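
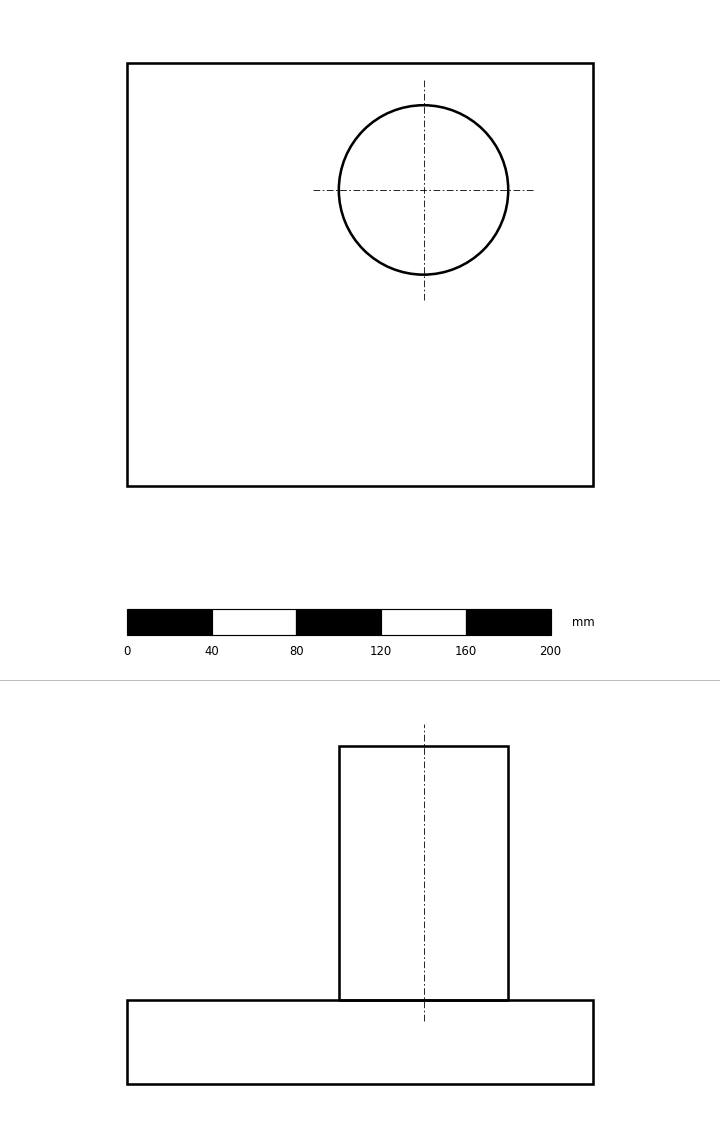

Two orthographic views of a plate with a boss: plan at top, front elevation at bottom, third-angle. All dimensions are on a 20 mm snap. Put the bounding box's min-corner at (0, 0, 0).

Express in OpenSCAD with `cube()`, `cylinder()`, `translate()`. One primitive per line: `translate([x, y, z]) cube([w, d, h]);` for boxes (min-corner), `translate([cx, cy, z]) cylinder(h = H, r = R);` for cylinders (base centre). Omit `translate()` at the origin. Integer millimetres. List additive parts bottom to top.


cube([220, 200, 40]);
translate([140, 140, 40]) cylinder(h = 120, r = 40);


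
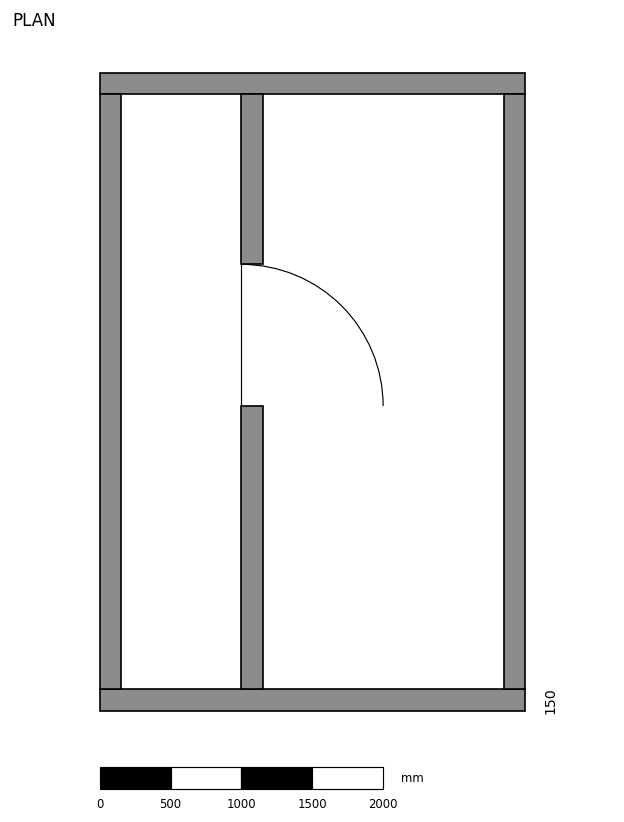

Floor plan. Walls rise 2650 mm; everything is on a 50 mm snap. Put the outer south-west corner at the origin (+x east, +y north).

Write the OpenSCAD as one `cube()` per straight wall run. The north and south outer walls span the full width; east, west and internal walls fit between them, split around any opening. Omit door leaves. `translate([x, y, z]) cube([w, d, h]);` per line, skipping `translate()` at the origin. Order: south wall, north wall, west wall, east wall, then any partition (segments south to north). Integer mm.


cube([3000, 150, 2650]);
translate([0, 4350, 0]) cube([3000, 150, 2650]);
translate([0, 150, 0]) cube([150, 4200, 2650]);
translate([2850, 150, 0]) cube([150, 4200, 2650]);
translate([1000, 150, 0]) cube([150, 2000, 2650]);
translate([1000, 3150, 0]) cube([150, 1200, 2650]);


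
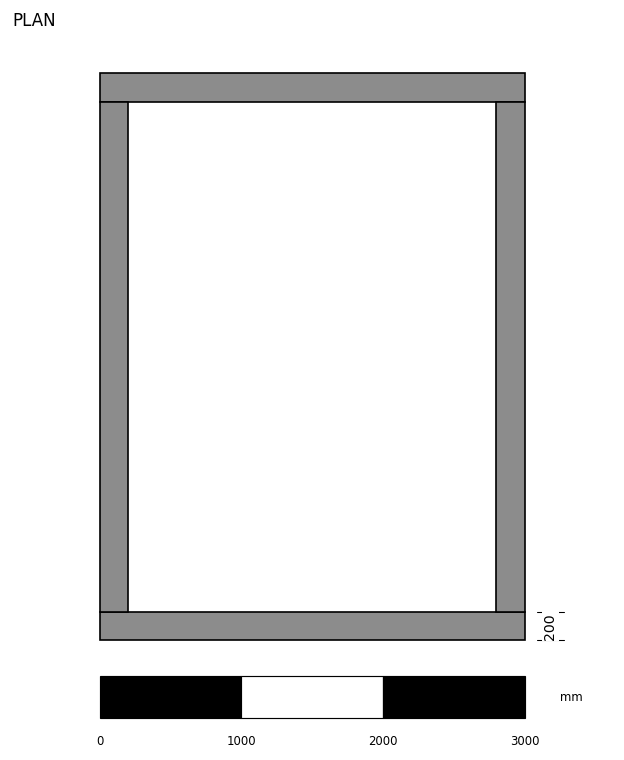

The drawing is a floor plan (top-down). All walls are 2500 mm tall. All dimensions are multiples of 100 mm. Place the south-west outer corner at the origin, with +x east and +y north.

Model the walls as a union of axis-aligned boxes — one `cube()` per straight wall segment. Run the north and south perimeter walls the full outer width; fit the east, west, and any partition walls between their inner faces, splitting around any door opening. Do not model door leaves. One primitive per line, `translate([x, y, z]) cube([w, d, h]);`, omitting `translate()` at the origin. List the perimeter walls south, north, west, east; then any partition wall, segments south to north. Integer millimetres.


cube([3000, 200, 2500]);
translate([0, 3800, 0]) cube([3000, 200, 2500]);
translate([0, 200, 0]) cube([200, 3600, 2500]);
translate([2800, 200, 0]) cube([200, 3600, 2500]);


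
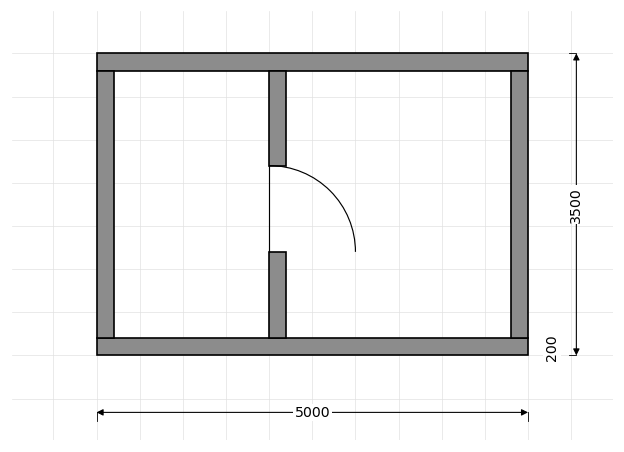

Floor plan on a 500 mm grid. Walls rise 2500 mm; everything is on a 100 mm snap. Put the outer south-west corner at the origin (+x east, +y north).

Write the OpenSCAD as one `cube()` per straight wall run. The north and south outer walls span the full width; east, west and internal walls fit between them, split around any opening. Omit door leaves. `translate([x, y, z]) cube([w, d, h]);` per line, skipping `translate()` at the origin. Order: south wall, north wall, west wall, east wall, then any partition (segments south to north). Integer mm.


cube([5000, 200, 2500]);
translate([0, 3300, 0]) cube([5000, 200, 2500]);
translate([0, 200, 0]) cube([200, 3100, 2500]);
translate([4800, 200, 0]) cube([200, 3100, 2500]);
translate([2000, 200, 0]) cube([200, 1000, 2500]);
translate([2000, 2200, 0]) cube([200, 1100, 2500]);


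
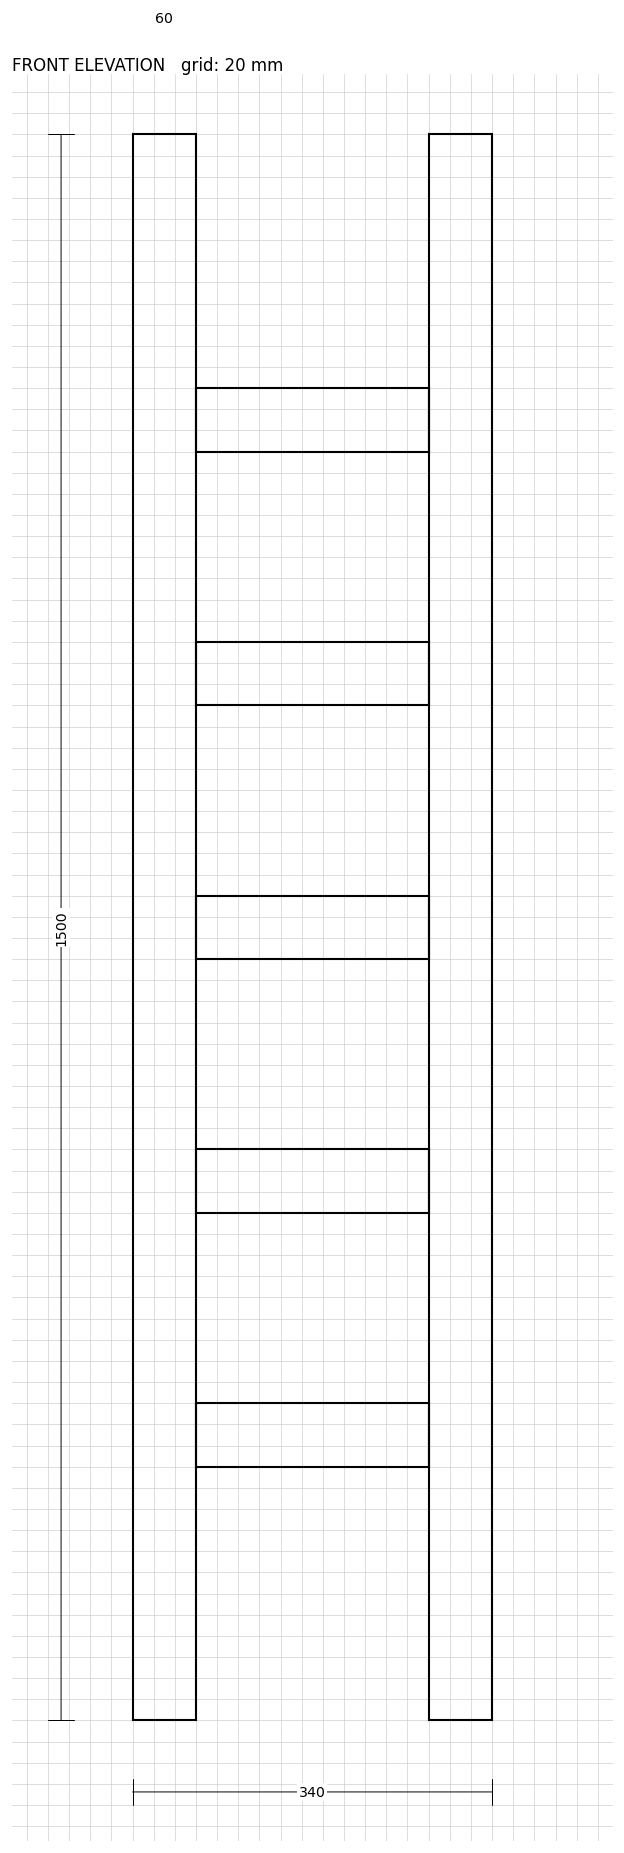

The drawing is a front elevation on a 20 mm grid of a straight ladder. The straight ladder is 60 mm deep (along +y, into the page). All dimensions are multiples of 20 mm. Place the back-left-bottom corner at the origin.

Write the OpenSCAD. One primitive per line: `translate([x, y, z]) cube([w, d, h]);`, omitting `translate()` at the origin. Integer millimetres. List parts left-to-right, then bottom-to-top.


cube([60, 60, 1500]);
translate([60, 0, 240]) cube([220, 60, 60]);
translate([60, 0, 480]) cube([220, 60, 60]);
translate([60, 0, 720]) cube([220, 60, 60]);
translate([60, 0, 960]) cube([220, 60, 60]);
translate([60, 0, 1200]) cube([220, 60, 60]);
translate([280, 0, 0]) cube([60, 60, 1500]);


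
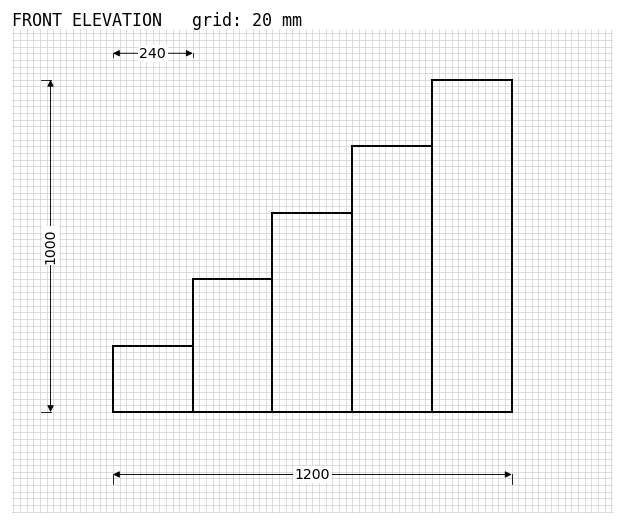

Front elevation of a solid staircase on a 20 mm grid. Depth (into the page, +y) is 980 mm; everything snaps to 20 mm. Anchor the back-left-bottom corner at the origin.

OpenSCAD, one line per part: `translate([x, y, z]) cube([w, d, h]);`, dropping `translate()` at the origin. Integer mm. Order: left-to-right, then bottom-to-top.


cube([240, 980, 200]);
translate([240, 0, 0]) cube([240, 980, 400]);
translate([480, 0, 0]) cube([240, 980, 600]);
translate([720, 0, 0]) cube([240, 980, 800]);
translate([960, 0, 0]) cube([240, 980, 1000]);


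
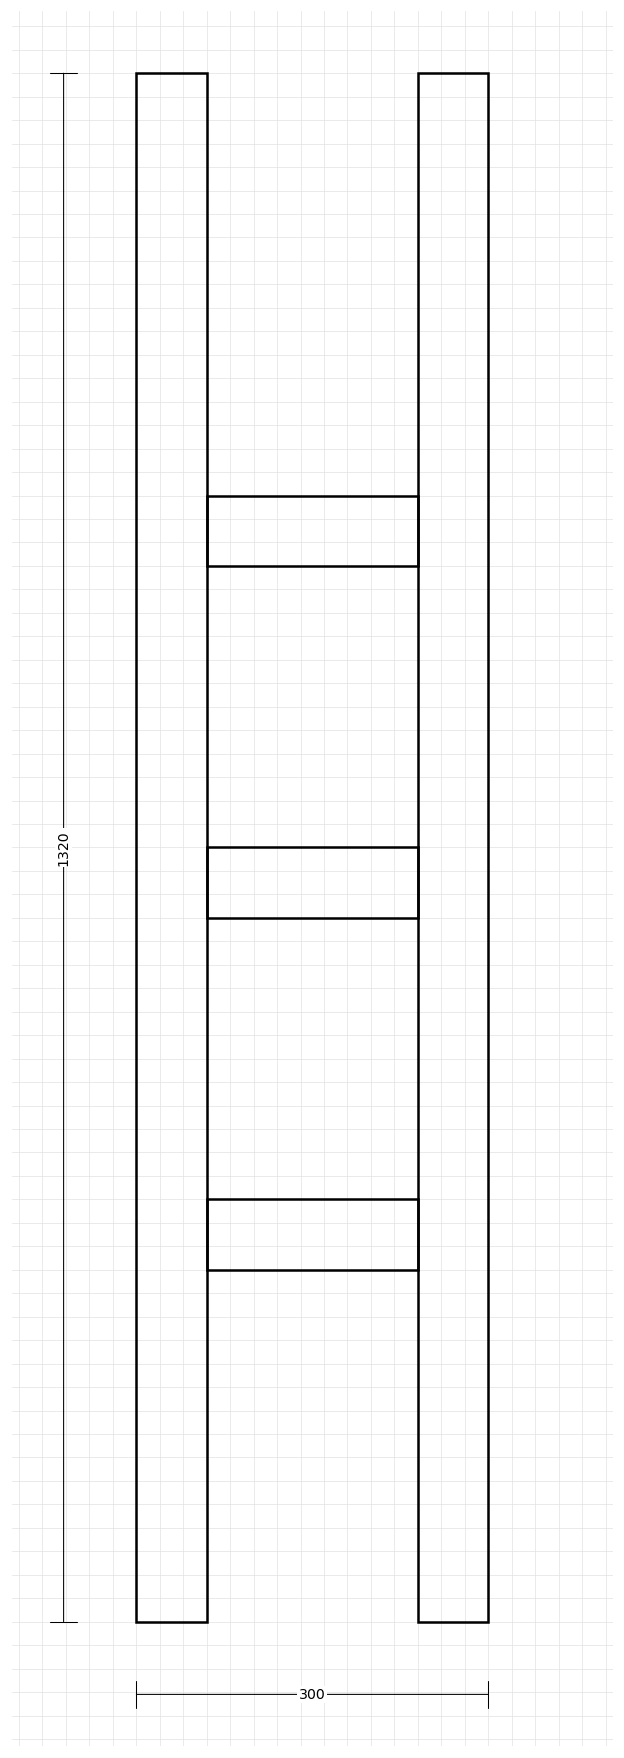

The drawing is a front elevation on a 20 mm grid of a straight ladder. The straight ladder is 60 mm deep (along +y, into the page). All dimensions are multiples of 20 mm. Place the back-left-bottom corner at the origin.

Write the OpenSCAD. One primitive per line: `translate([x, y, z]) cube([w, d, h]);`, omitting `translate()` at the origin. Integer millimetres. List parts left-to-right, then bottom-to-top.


cube([60, 60, 1320]);
translate([60, 0, 300]) cube([180, 60, 60]);
translate([60, 0, 600]) cube([180, 60, 60]);
translate([60, 0, 900]) cube([180, 60, 60]);
translate([240, 0, 0]) cube([60, 60, 1320]);


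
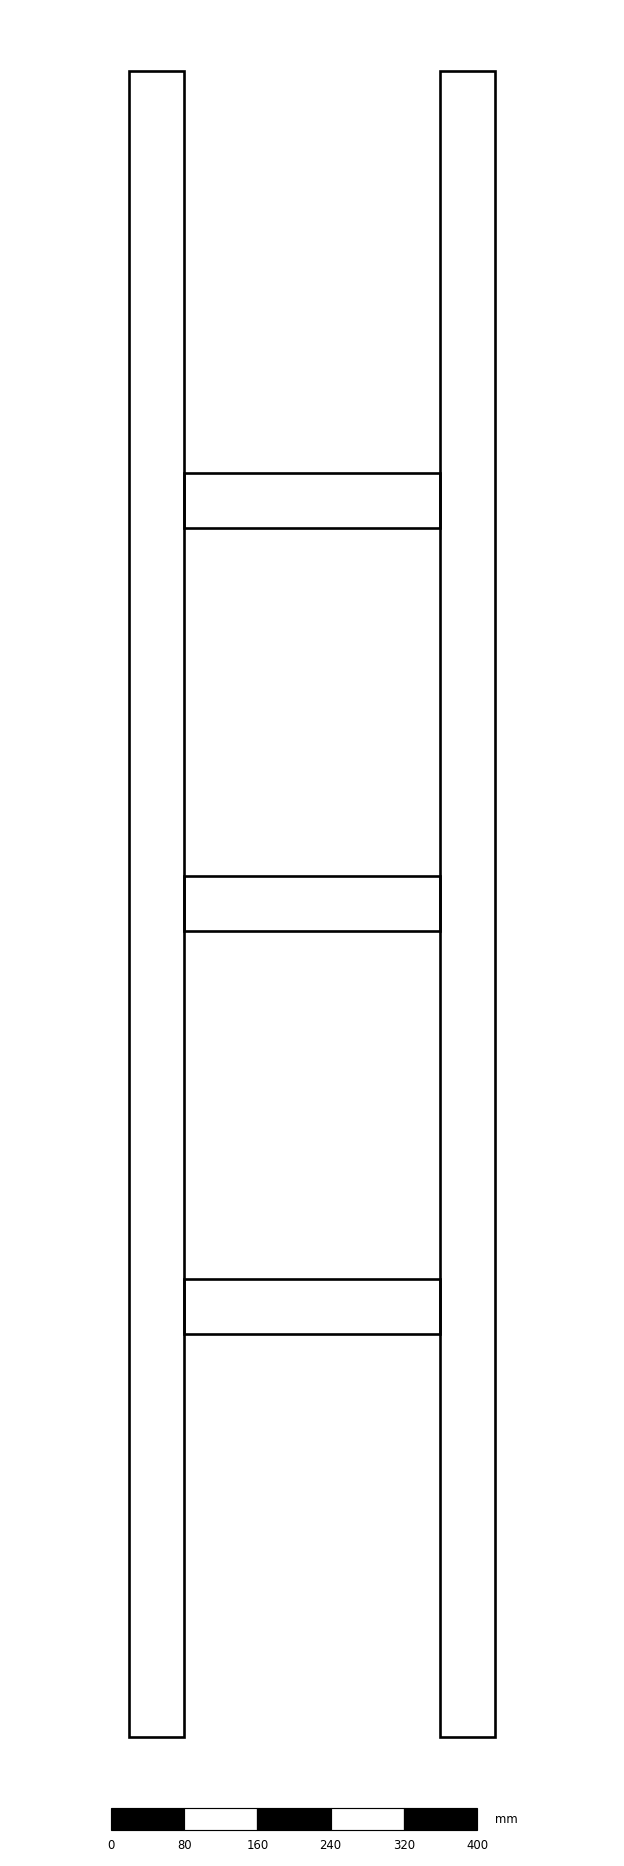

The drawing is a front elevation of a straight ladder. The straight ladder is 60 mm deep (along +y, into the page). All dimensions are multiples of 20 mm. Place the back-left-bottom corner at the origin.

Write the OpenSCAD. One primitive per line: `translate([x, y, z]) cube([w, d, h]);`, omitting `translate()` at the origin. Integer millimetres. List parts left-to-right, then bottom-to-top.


cube([60, 60, 1820]);
translate([60, 0, 440]) cube([280, 60, 60]);
translate([60, 0, 880]) cube([280, 60, 60]);
translate([60, 0, 1320]) cube([280, 60, 60]);
translate([340, 0, 0]) cube([60, 60, 1820]);


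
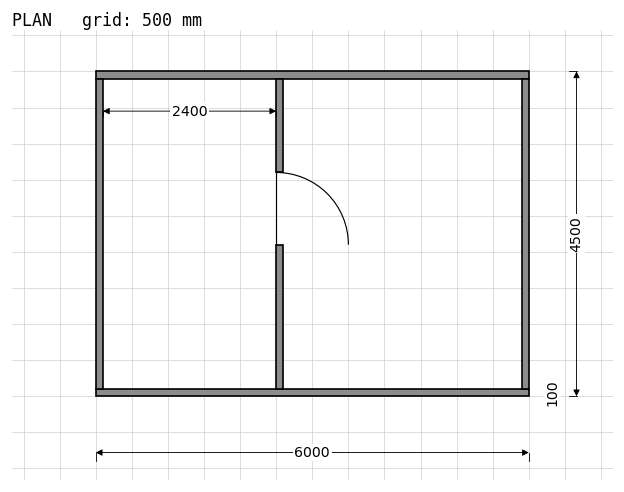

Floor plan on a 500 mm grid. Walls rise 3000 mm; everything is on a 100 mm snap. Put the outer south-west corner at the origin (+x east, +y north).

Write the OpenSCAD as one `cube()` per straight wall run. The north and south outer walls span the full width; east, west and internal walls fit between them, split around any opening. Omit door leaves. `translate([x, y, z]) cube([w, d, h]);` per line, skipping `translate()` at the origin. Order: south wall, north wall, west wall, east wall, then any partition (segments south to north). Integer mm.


cube([6000, 100, 3000]);
translate([0, 4400, 0]) cube([6000, 100, 3000]);
translate([0, 100, 0]) cube([100, 4300, 3000]);
translate([5900, 100, 0]) cube([100, 4300, 3000]);
translate([2500, 100, 0]) cube([100, 2000, 3000]);
translate([2500, 3100, 0]) cube([100, 1300, 3000]);


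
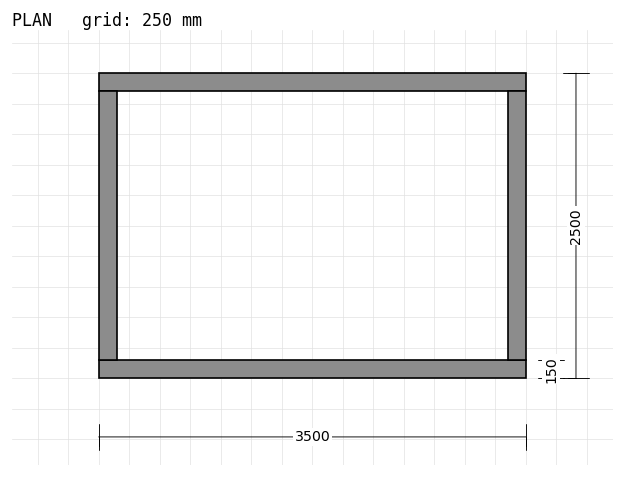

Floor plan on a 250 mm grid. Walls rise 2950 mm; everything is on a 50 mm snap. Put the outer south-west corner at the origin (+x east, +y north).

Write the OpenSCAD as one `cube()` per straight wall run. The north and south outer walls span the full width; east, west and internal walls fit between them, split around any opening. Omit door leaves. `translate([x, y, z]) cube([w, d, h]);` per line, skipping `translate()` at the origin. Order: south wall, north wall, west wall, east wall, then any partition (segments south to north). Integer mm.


cube([3500, 150, 2950]);
translate([0, 2350, 0]) cube([3500, 150, 2950]);
translate([0, 150, 0]) cube([150, 2200, 2950]);
translate([3350, 150, 0]) cube([150, 2200, 2950]);


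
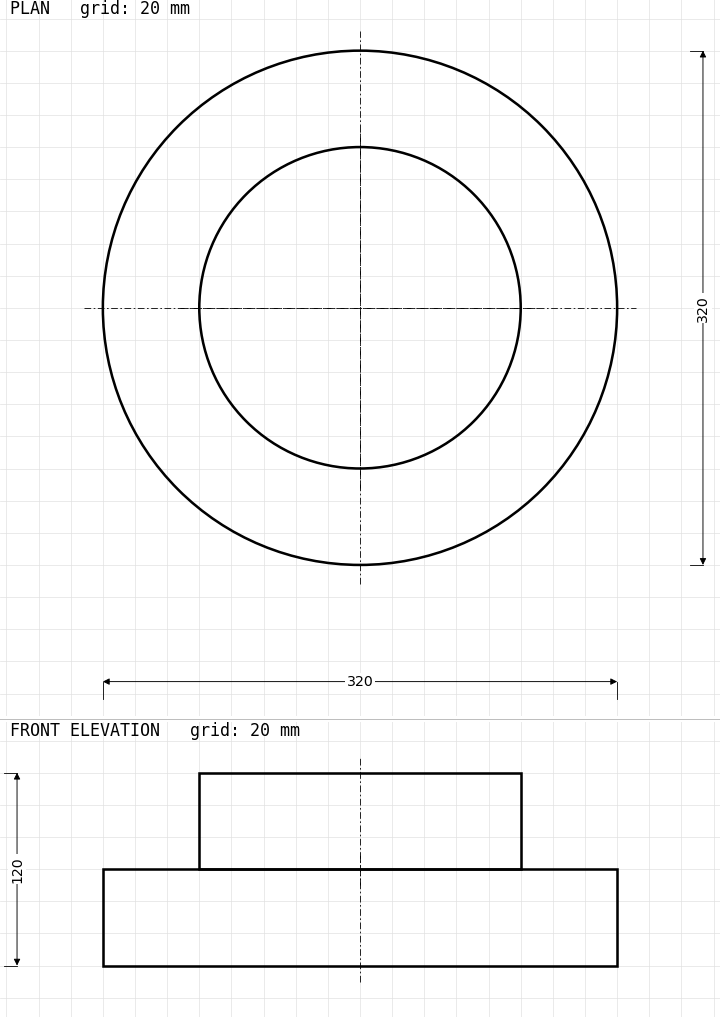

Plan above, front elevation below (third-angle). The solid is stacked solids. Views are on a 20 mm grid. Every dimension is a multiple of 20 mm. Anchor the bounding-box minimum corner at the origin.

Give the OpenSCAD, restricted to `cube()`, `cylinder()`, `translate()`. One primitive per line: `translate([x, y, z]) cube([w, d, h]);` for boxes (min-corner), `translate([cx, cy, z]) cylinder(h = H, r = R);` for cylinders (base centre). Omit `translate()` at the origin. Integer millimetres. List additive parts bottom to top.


translate([160, 160, 0]) cylinder(h = 60, r = 160);
translate([160, 160, 60]) cylinder(h = 60, r = 100);


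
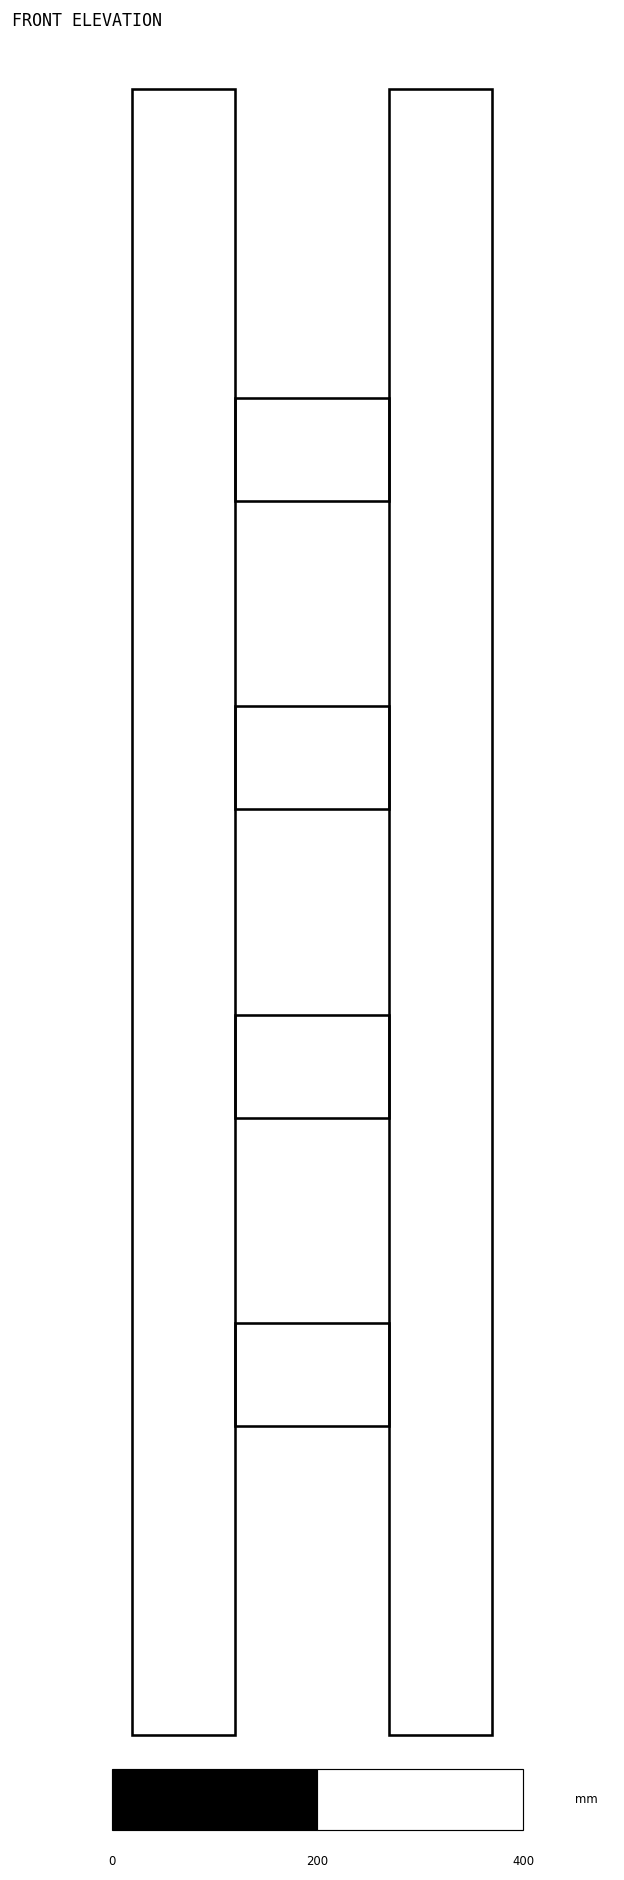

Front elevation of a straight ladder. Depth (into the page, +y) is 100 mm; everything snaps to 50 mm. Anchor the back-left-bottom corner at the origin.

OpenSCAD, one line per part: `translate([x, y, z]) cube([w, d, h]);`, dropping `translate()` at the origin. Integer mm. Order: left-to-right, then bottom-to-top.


cube([100, 100, 1600]);
translate([100, 0, 300]) cube([150, 100, 100]);
translate([100, 0, 600]) cube([150, 100, 100]);
translate([100, 0, 900]) cube([150, 100, 100]);
translate([100, 0, 1200]) cube([150, 100, 100]);
translate([250, 0, 0]) cube([100, 100, 1600]);


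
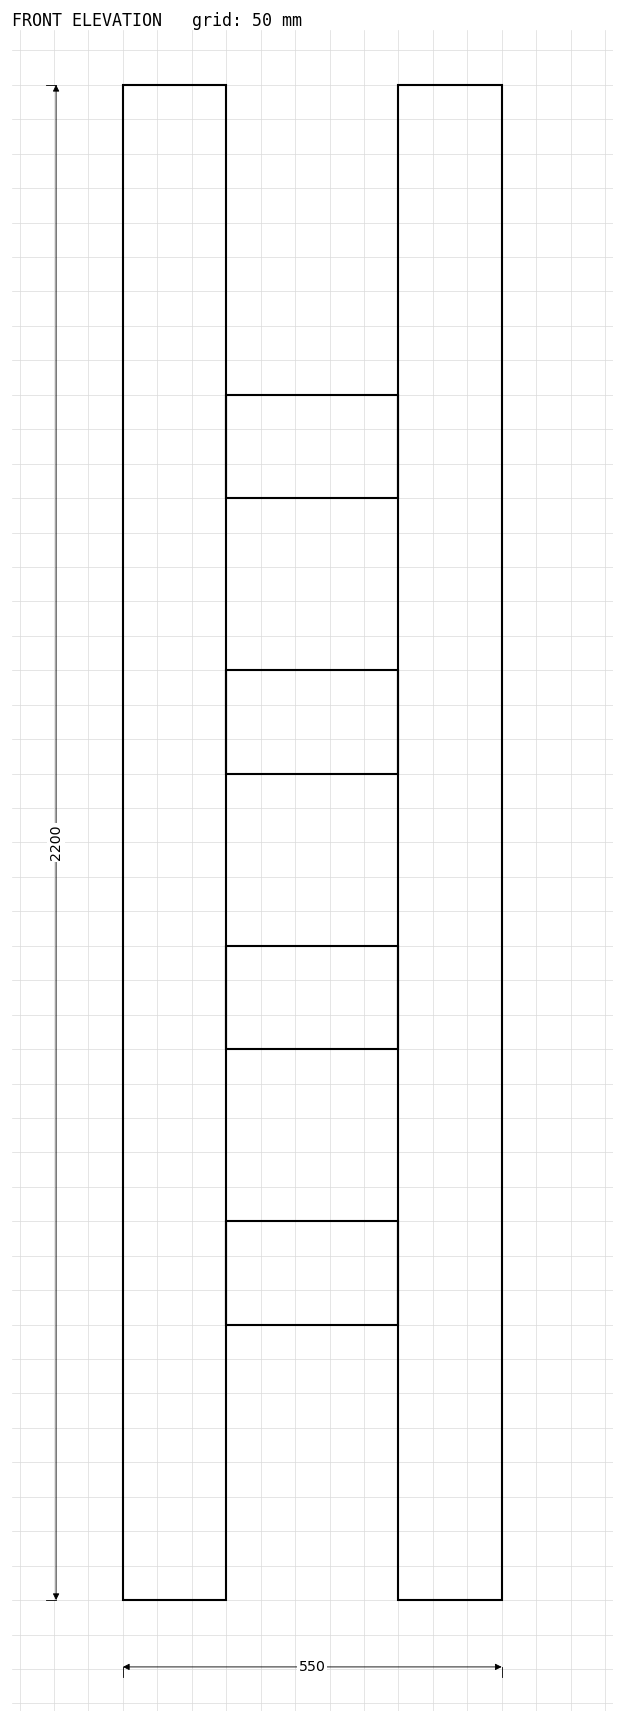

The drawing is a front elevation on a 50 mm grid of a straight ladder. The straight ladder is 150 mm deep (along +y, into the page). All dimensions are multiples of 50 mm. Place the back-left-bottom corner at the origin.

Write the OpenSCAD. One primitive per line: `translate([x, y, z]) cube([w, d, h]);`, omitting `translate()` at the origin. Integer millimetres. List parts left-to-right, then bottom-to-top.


cube([150, 150, 2200]);
translate([150, 0, 400]) cube([250, 150, 150]);
translate([150, 0, 800]) cube([250, 150, 150]);
translate([150, 0, 1200]) cube([250, 150, 150]);
translate([150, 0, 1600]) cube([250, 150, 150]);
translate([400, 0, 0]) cube([150, 150, 2200]);


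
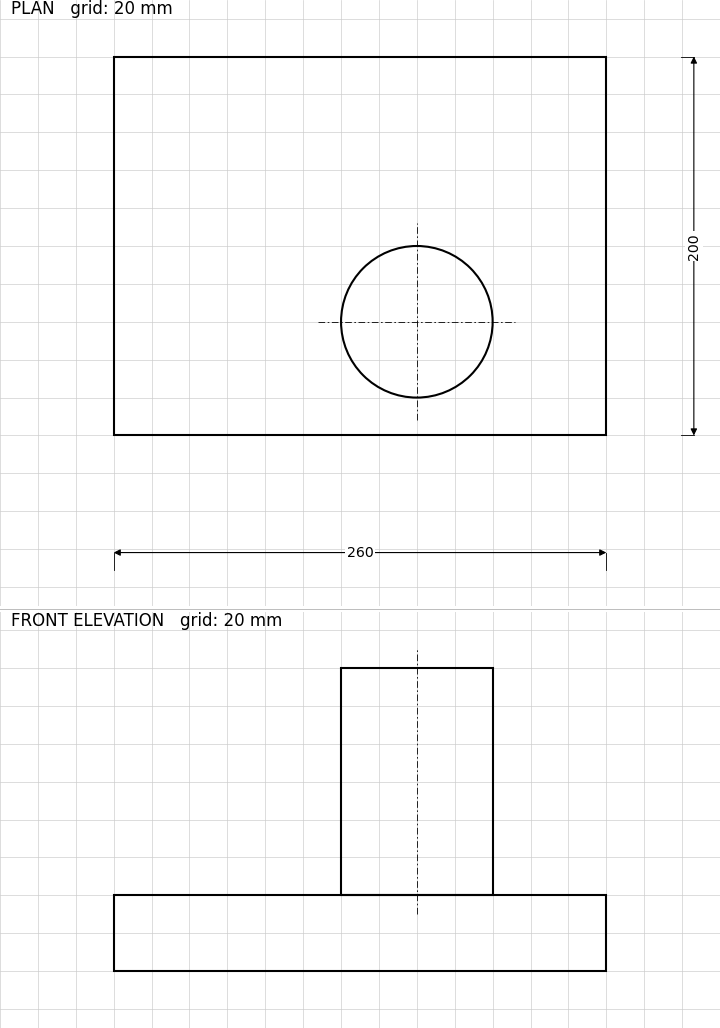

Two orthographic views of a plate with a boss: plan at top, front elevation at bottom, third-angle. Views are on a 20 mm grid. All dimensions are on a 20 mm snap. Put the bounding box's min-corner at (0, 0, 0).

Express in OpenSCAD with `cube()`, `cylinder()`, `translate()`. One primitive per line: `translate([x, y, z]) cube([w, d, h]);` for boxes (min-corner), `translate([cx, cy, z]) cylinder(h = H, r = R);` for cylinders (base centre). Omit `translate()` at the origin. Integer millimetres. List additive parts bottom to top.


cube([260, 200, 40]);
translate([160, 60, 40]) cylinder(h = 120, r = 40);


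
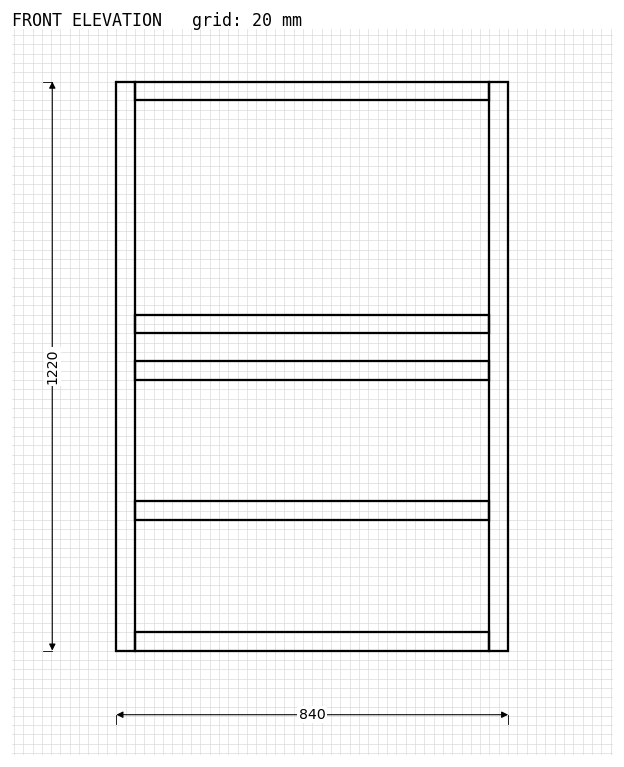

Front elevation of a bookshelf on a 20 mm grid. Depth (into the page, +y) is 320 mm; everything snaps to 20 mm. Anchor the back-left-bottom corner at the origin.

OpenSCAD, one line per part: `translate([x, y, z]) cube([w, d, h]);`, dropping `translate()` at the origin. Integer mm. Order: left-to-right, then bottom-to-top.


cube([40, 320, 1220]);
translate([40, 0, 0]) cube([760, 320, 40]);
translate([40, 0, 280]) cube([760, 320, 40]);
translate([40, 0, 580]) cube([760, 320, 40]);
translate([40, 0, 680]) cube([760, 320, 40]);
translate([40, 0, 1180]) cube([760, 320, 40]);
translate([800, 0, 0]) cube([40, 320, 1220]);


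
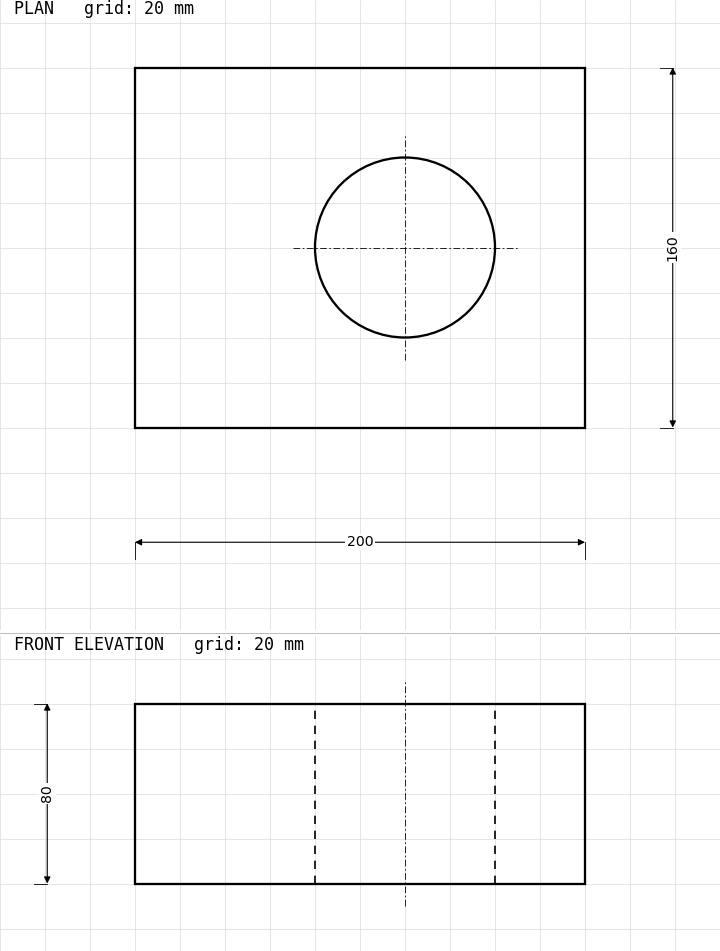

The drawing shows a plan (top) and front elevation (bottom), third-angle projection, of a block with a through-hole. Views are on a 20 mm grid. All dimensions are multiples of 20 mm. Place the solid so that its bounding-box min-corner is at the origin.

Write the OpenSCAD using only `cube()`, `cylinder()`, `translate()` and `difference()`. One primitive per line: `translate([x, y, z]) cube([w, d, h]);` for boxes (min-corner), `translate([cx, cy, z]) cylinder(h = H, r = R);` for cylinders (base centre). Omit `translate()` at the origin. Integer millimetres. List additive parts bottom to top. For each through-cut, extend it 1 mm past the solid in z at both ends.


difference() {
  cube([200, 160, 80]);
  translate([120, 80, -1]) cylinder(h = 82, r = 40);
}


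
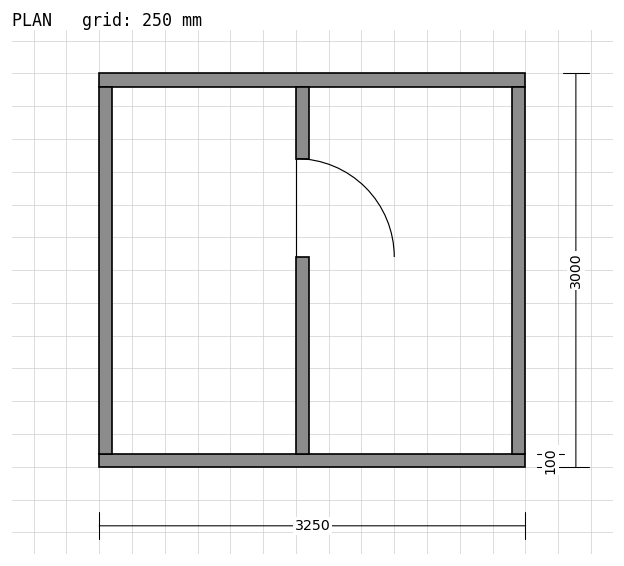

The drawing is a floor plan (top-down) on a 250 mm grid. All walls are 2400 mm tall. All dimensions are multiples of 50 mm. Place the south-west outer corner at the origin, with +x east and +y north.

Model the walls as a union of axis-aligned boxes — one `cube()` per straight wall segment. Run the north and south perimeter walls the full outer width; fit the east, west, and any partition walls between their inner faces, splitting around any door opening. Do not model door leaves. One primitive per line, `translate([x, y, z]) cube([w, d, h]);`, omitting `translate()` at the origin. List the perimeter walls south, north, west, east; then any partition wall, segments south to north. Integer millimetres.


cube([3250, 100, 2400]);
translate([0, 2900, 0]) cube([3250, 100, 2400]);
translate([0, 100, 0]) cube([100, 2800, 2400]);
translate([3150, 100, 0]) cube([100, 2800, 2400]);
translate([1500, 100, 0]) cube([100, 1500, 2400]);
translate([1500, 2350, 0]) cube([100, 550, 2400]);


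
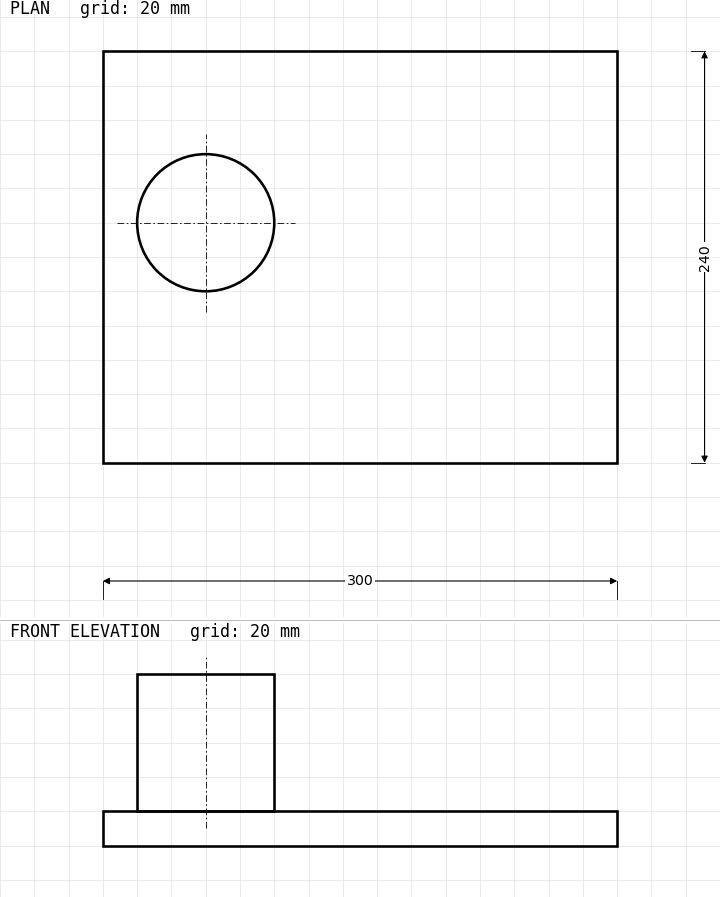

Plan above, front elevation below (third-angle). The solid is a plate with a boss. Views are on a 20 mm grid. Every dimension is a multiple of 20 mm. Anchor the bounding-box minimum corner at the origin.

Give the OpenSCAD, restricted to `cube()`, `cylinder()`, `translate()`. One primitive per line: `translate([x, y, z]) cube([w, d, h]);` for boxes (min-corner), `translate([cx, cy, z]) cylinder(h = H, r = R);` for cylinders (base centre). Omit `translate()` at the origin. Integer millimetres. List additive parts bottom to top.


cube([300, 240, 20]);
translate([60, 140, 20]) cylinder(h = 80, r = 40);


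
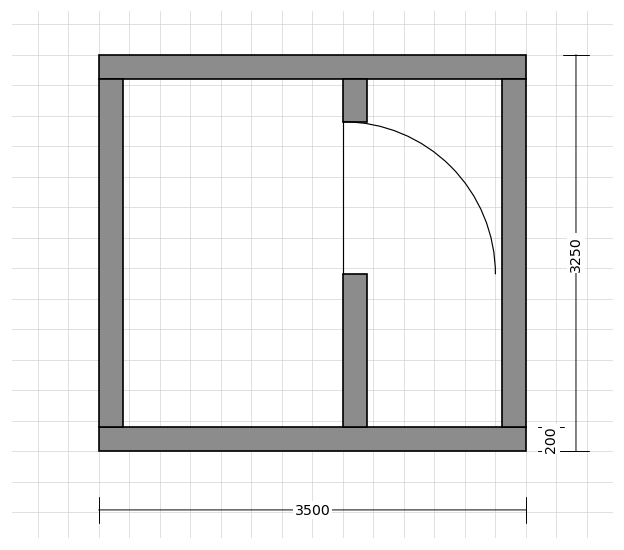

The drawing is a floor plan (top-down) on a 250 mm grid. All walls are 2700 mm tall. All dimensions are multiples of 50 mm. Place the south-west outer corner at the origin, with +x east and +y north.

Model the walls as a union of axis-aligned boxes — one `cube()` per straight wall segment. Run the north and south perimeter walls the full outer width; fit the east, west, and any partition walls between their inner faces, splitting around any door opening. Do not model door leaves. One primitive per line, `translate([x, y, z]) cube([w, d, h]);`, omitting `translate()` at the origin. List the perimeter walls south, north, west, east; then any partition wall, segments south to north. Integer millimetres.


cube([3500, 200, 2700]);
translate([0, 3050, 0]) cube([3500, 200, 2700]);
translate([0, 200, 0]) cube([200, 2850, 2700]);
translate([3300, 200, 0]) cube([200, 2850, 2700]);
translate([2000, 200, 0]) cube([200, 1250, 2700]);
translate([2000, 2700, 0]) cube([200, 350, 2700]);


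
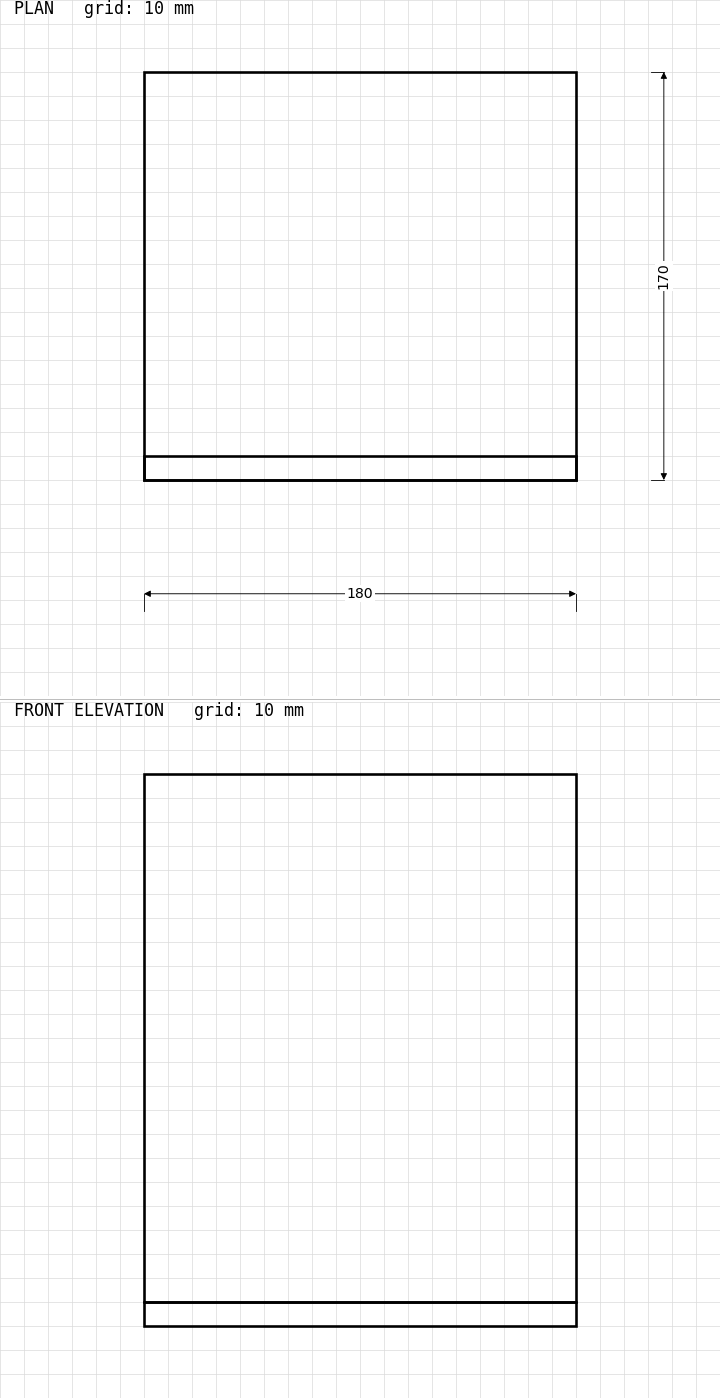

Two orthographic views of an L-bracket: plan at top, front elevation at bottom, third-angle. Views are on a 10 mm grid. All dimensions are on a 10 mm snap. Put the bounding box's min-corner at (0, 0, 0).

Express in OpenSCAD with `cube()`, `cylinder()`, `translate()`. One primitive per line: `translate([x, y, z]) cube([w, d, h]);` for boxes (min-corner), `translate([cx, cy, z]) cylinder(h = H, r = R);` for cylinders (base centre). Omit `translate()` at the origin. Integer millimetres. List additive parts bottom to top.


cube([180, 170, 10]);
translate([0, 0, 10]) cube([180, 10, 220]);


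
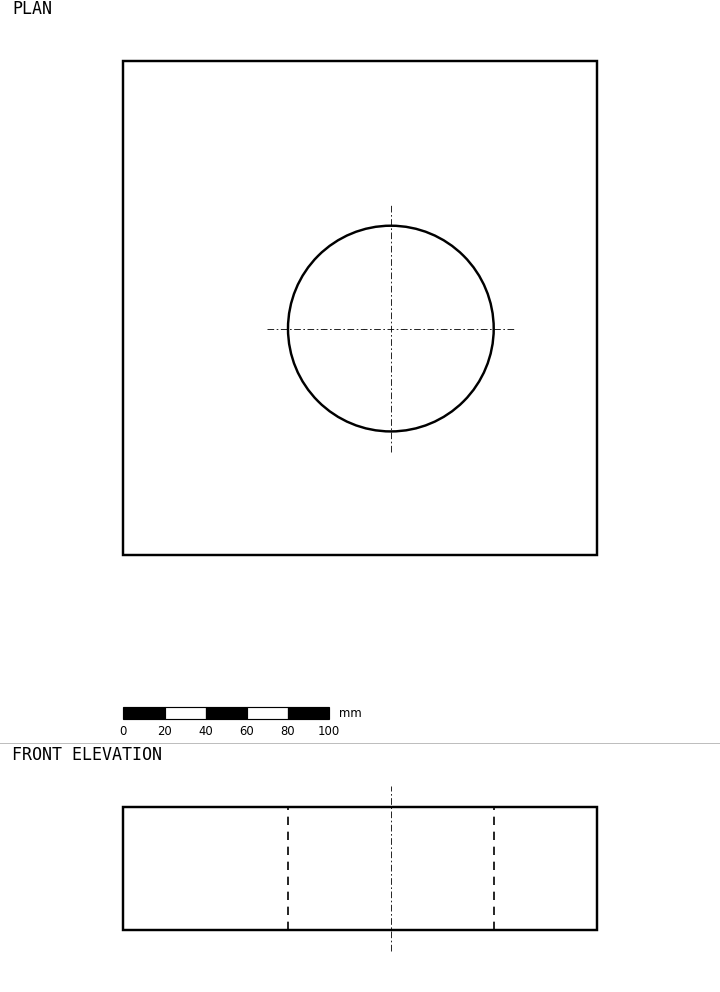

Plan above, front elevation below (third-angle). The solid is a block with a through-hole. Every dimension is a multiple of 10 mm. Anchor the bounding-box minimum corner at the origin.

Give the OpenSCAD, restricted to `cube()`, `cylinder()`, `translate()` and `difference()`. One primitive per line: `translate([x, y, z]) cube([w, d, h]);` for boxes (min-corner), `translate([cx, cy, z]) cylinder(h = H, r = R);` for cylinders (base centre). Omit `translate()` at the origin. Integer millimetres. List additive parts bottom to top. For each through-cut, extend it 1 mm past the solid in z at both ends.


difference() {
  cube([230, 240, 60]);
  translate([130, 110, -1]) cylinder(h = 62, r = 50);
}


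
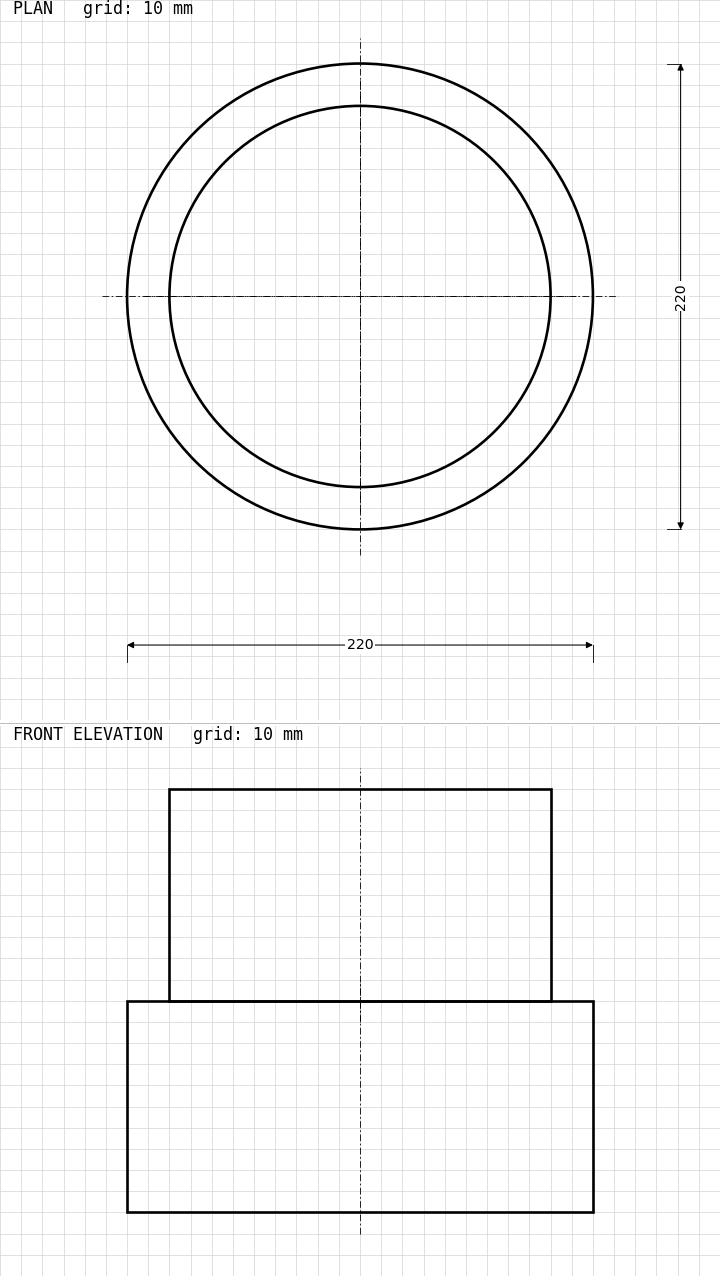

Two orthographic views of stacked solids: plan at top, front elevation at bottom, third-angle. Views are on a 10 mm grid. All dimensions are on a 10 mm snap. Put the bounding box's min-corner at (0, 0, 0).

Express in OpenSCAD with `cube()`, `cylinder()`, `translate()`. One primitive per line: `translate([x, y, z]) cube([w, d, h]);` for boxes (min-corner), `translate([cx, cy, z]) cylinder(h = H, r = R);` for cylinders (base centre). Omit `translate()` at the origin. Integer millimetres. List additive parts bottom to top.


translate([110, 110, 0]) cylinder(h = 100, r = 110);
translate([110, 110, 100]) cylinder(h = 100, r = 90);


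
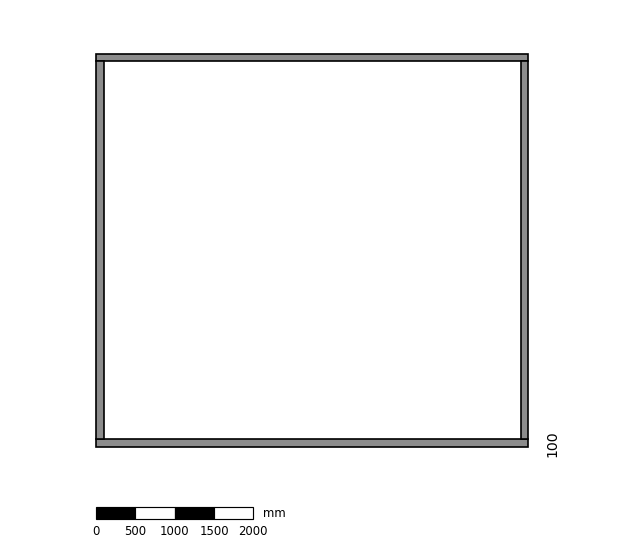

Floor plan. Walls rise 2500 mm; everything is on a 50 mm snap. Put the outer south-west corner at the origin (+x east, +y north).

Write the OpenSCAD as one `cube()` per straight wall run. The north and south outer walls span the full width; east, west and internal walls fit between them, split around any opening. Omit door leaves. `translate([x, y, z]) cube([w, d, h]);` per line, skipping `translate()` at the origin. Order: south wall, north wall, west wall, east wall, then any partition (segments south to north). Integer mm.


cube([5500, 100, 2500]);
translate([0, 4900, 0]) cube([5500, 100, 2500]);
translate([0, 100, 0]) cube([100, 4800, 2500]);
translate([5400, 100, 0]) cube([100, 4800, 2500]);


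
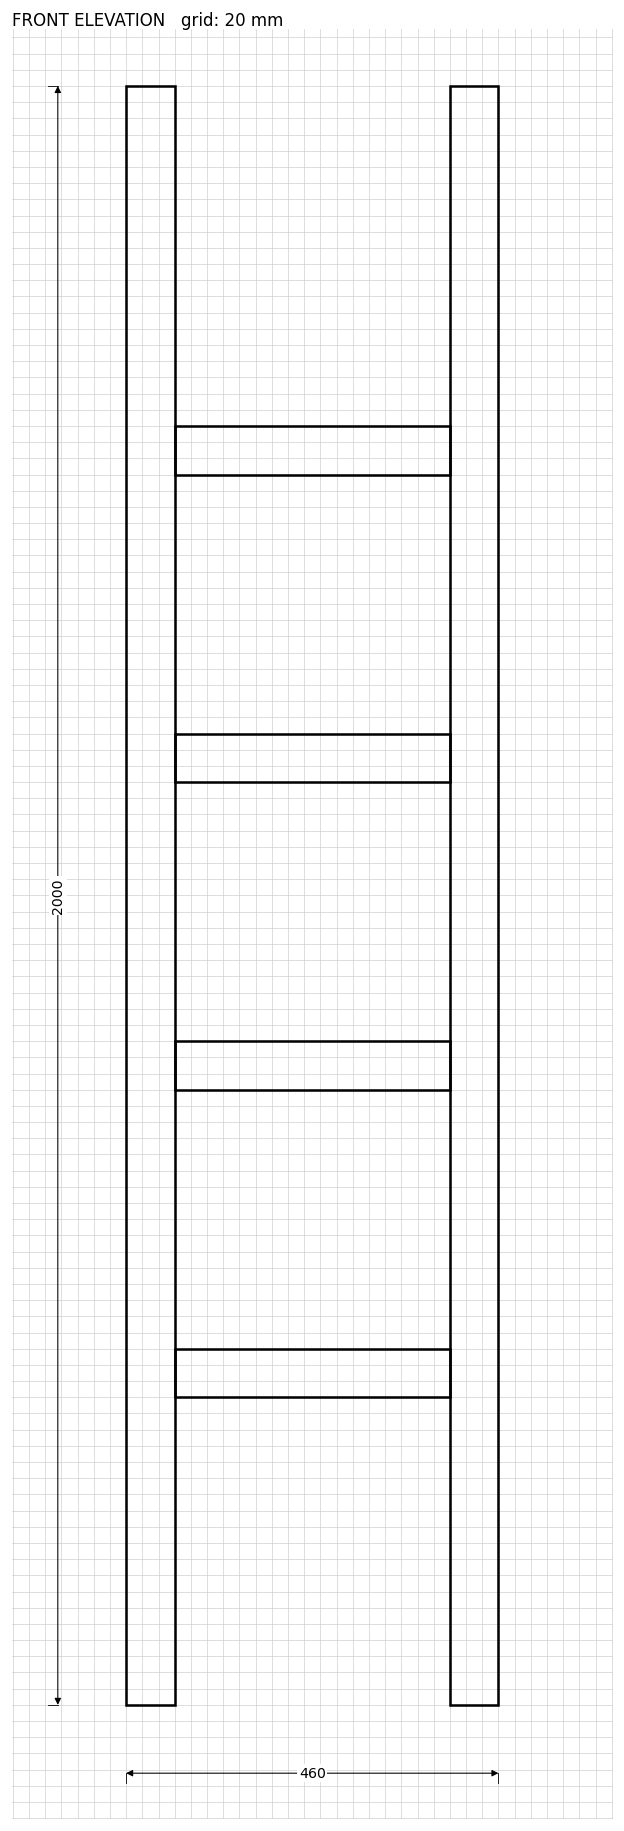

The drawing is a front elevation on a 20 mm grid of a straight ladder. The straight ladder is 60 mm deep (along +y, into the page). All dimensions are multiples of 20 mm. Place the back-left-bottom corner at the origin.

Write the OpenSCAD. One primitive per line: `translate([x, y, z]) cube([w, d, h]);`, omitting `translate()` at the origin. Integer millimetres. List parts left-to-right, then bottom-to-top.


cube([60, 60, 2000]);
translate([60, 0, 380]) cube([340, 60, 60]);
translate([60, 0, 760]) cube([340, 60, 60]);
translate([60, 0, 1140]) cube([340, 60, 60]);
translate([60, 0, 1520]) cube([340, 60, 60]);
translate([400, 0, 0]) cube([60, 60, 2000]);


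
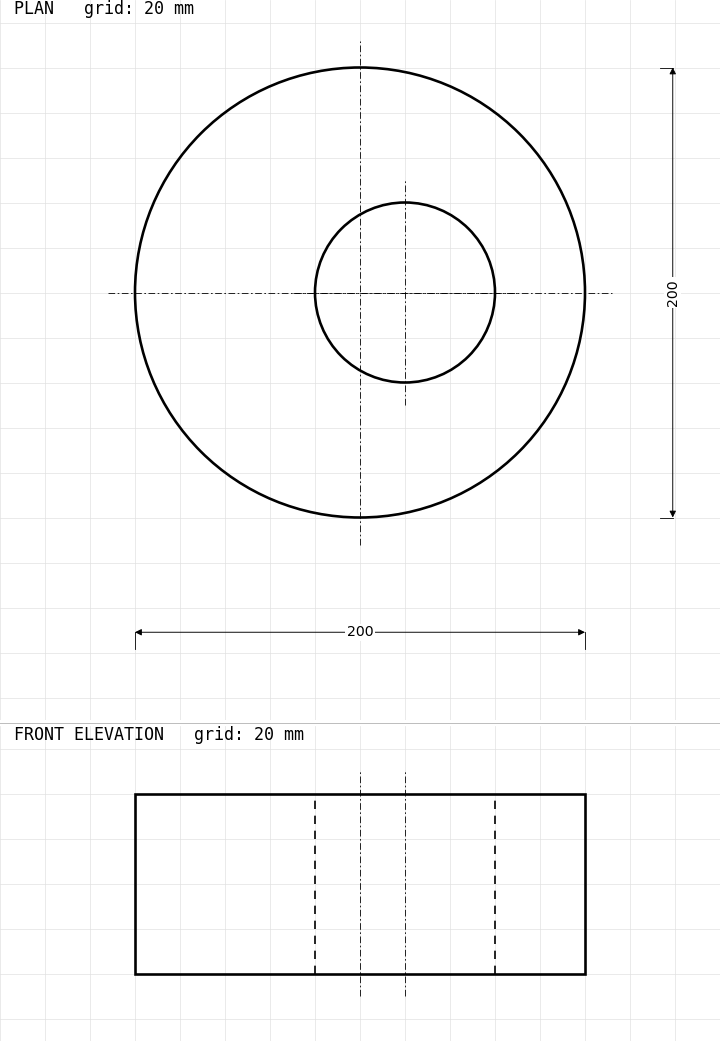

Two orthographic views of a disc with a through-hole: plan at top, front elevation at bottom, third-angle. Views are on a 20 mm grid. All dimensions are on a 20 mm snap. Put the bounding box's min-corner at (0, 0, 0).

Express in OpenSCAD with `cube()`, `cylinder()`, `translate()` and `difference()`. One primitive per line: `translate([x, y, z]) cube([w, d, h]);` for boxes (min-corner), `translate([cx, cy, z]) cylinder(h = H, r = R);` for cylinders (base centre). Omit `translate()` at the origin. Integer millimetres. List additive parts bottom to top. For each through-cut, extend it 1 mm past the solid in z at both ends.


difference() {
  translate([100, 100, 0]) cylinder(h = 80, r = 100);
  translate([120, 100, -1]) cylinder(h = 82, r = 40);
}


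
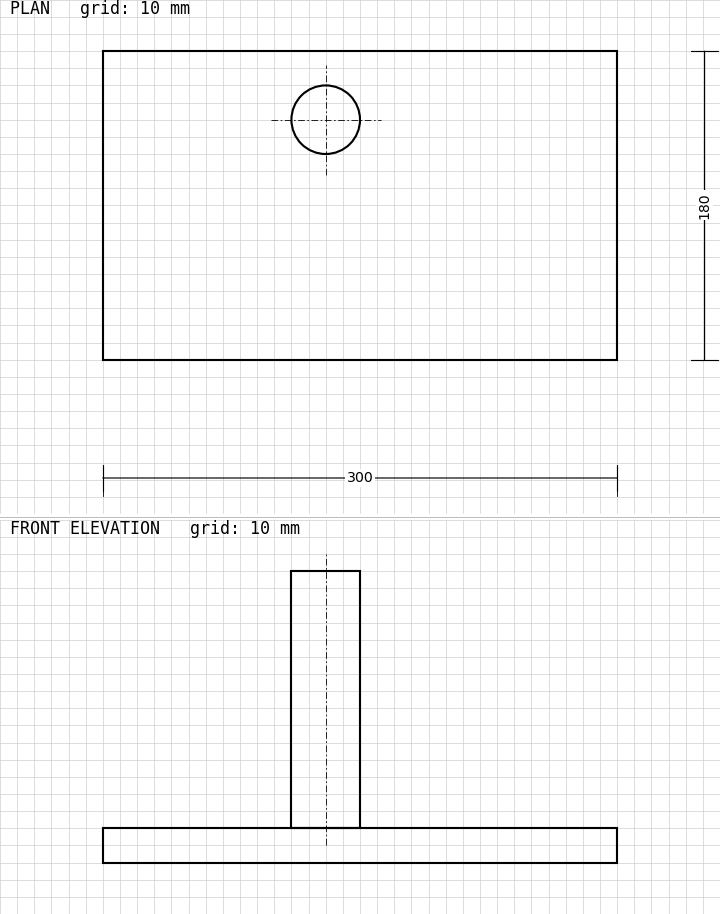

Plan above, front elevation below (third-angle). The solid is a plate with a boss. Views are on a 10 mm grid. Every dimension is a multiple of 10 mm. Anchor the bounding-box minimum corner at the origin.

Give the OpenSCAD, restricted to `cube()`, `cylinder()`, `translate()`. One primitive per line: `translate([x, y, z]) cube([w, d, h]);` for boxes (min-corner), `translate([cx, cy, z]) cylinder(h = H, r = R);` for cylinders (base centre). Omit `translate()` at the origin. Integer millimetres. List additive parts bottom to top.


cube([300, 180, 20]);
translate([130, 140, 20]) cylinder(h = 150, r = 20);


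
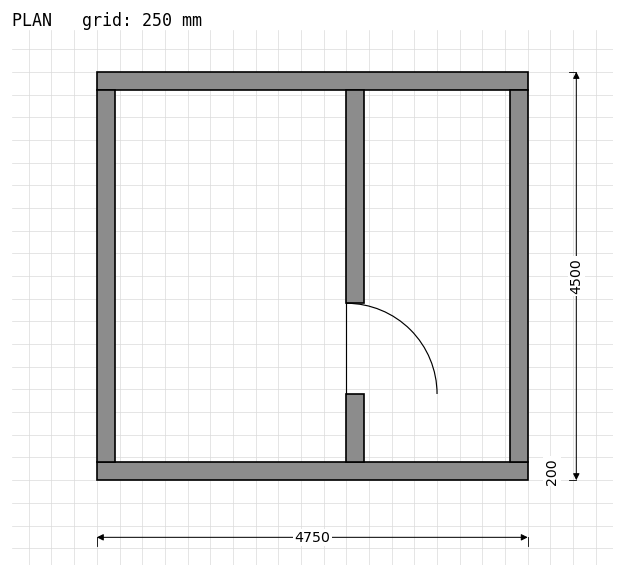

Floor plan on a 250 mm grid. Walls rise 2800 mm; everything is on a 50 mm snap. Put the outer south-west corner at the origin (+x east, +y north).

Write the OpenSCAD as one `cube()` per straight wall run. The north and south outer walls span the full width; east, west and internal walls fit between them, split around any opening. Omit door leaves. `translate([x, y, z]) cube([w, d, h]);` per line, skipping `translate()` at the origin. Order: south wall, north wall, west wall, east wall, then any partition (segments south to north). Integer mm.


cube([4750, 200, 2800]);
translate([0, 4300, 0]) cube([4750, 200, 2800]);
translate([0, 200, 0]) cube([200, 4100, 2800]);
translate([4550, 200, 0]) cube([200, 4100, 2800]);
translate([2750, 200, 0]) cube([200, 750, 2800]);
translate([2750, 1950, 0]) cube([200, 2350, 2800]);


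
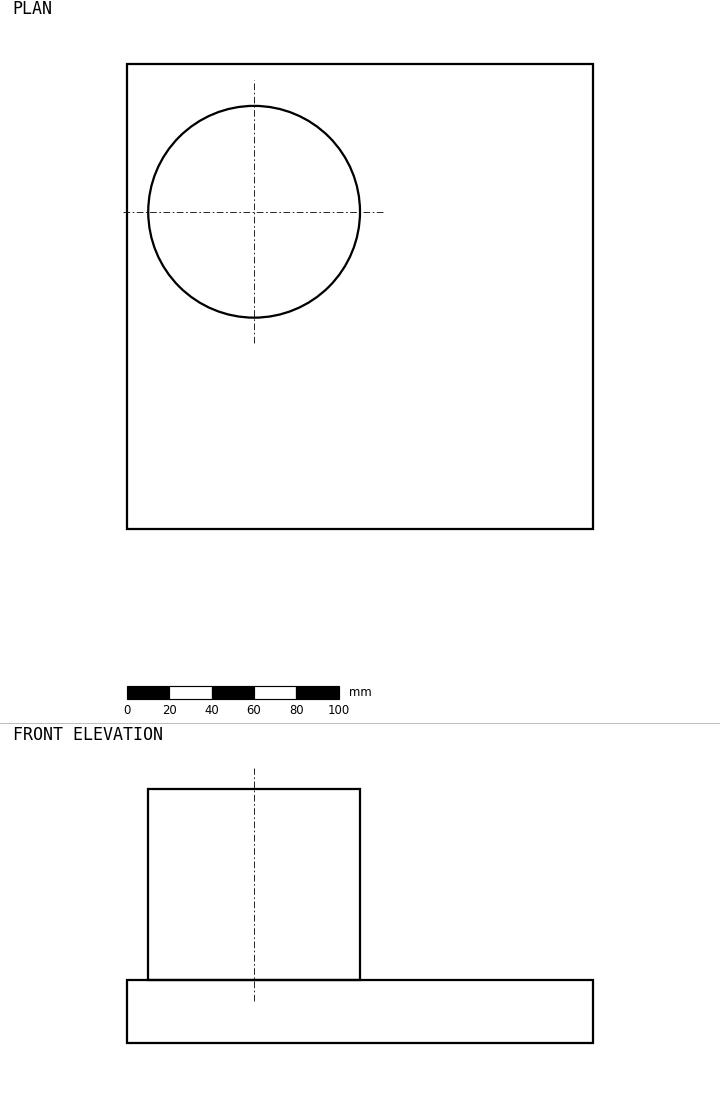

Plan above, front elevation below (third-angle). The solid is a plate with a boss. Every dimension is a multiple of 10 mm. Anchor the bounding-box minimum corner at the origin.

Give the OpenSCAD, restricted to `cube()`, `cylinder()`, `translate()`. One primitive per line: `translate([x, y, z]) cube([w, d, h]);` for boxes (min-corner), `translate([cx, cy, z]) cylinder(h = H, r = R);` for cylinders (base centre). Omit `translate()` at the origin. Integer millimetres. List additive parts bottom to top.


cube([220, 220, 30]);
translate([60, 150, 30]) cylinder(h = 90, r = 50);


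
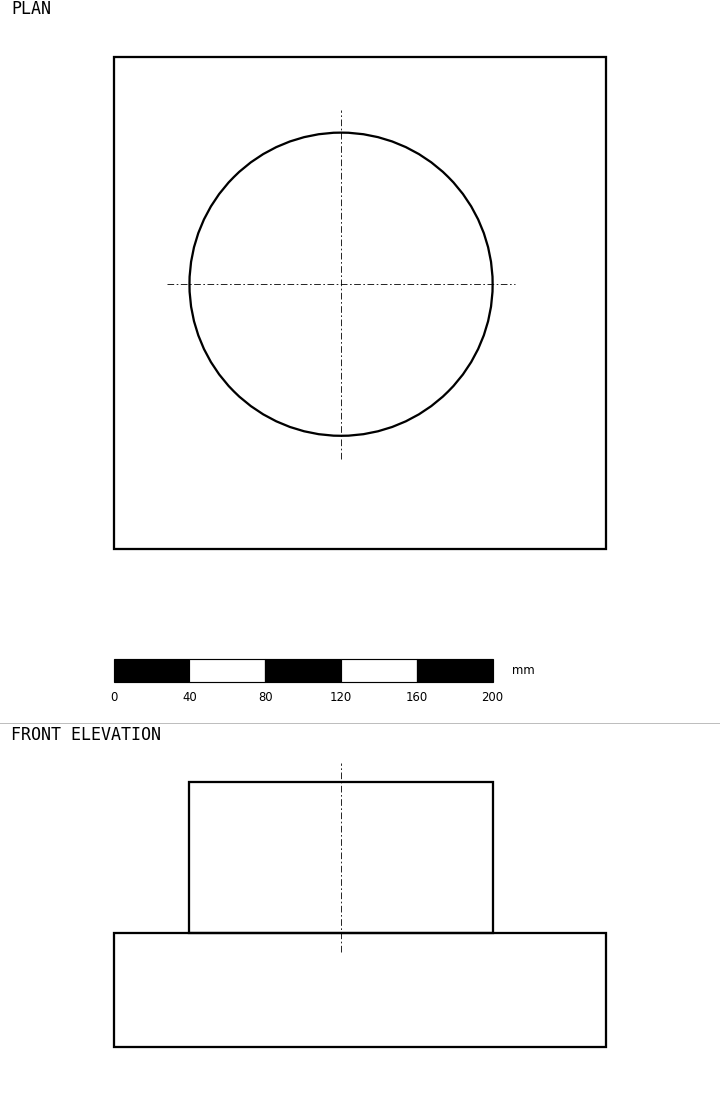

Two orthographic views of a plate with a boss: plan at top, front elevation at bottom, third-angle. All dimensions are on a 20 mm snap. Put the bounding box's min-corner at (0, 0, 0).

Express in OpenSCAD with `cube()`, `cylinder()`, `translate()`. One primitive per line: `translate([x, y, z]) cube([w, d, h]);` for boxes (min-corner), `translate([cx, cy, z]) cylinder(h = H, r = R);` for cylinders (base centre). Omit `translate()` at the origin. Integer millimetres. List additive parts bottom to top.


cube([260, 260, 60]);
translate([120, 140, 60]) cylinder(h = 80, r = 80);


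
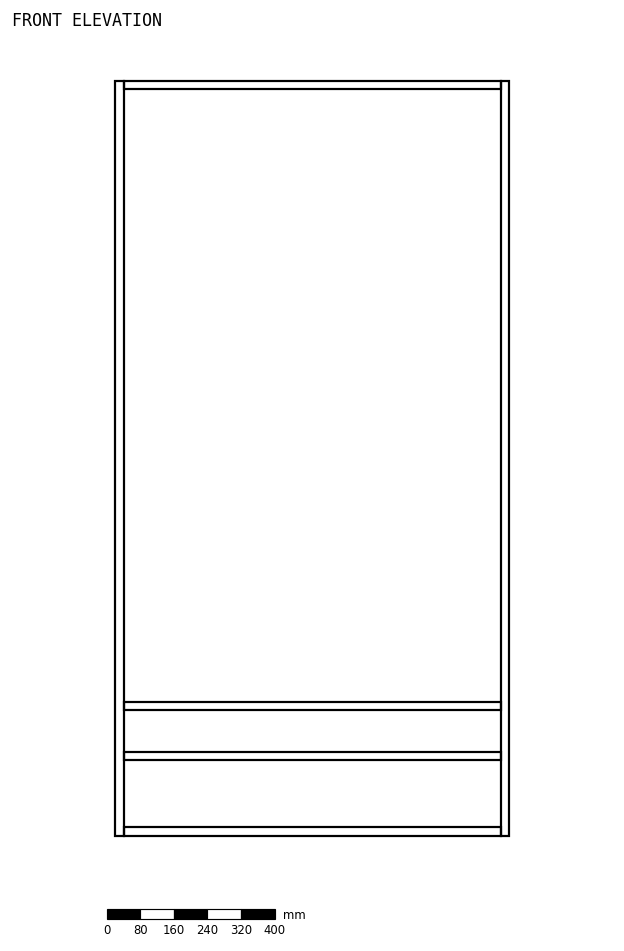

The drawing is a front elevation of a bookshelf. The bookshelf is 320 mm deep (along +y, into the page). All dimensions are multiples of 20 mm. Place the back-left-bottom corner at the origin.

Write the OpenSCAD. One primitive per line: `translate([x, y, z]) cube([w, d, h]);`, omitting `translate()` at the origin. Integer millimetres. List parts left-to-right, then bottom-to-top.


cube([20, 320, 1800]);
translate([20, 0, 0]) cube([900, 320, 20]);
translate([20, 0, 180]) cube([900, 320, 20]);
translate([20, 0, 300]) cube([900, 320, 20]);
translate([20, 0, 1780]) cube([900, 320, 20]);
translate([920, 0, 0]) cube([20, 320, 1800]);


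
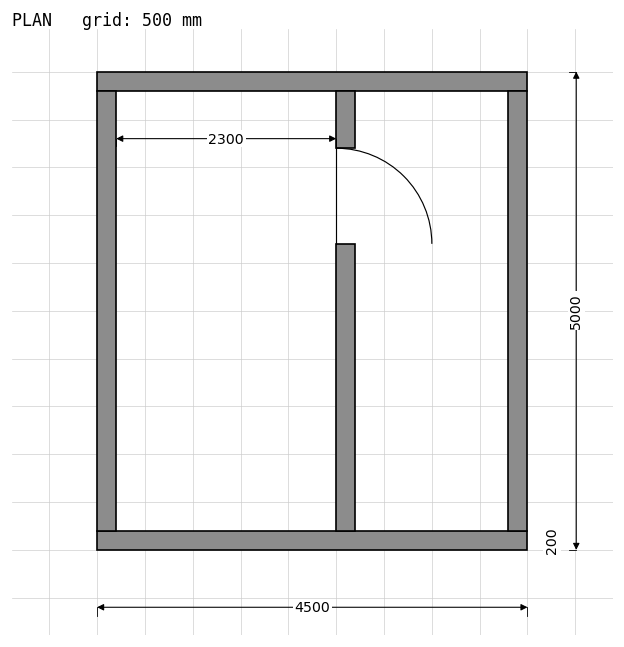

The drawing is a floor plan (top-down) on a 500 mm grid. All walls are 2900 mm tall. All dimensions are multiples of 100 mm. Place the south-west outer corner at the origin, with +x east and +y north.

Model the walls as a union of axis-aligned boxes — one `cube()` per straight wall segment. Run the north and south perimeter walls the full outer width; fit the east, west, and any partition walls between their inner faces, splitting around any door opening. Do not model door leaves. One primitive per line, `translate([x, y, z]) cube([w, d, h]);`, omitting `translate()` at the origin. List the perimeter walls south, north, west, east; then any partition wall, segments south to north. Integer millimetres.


cube([4500, 200, 2900]);
translate([0, 4800, 0]) cube([4500, 200, 2900]);
translate([0, 200, 0]) cube([200, 4600, 2900]);
translate([4300, 200, 0]) cube([200, 4600, 2900]);
translate([2500, 200, 0]) cube([200, 3000, 2900]);
translate([2500, 4200, 0]) cube([200, 600, 2900]);


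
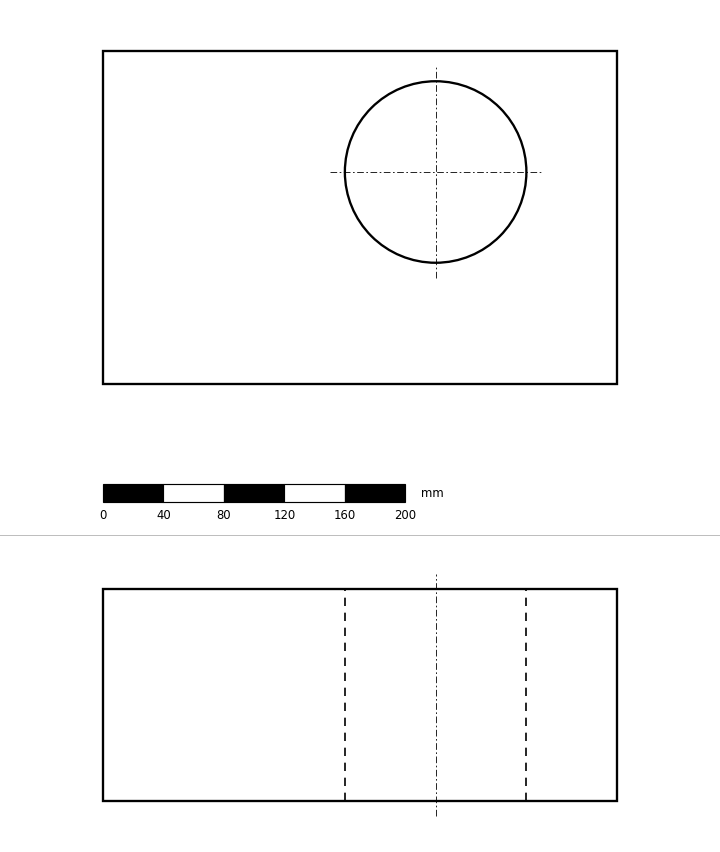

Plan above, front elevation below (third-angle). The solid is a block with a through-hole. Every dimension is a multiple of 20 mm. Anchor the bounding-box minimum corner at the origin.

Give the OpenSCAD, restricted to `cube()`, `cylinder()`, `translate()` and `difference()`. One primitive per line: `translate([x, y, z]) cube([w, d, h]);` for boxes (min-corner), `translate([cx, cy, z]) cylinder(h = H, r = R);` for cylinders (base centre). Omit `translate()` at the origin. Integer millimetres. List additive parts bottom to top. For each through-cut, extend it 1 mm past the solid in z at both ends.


difference() {
  cube([340, 220, 140]);
  translate([220, 140, -1]) cylinder(h = 142, r = 60);
}


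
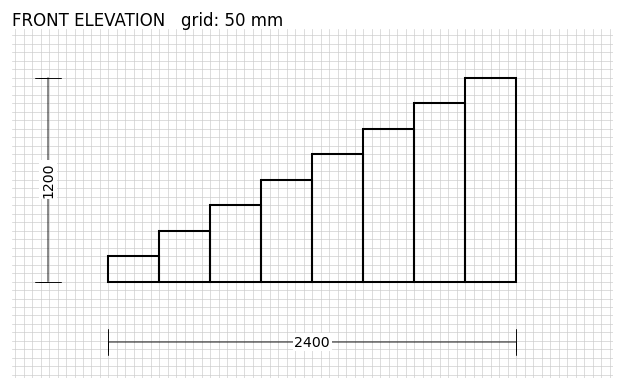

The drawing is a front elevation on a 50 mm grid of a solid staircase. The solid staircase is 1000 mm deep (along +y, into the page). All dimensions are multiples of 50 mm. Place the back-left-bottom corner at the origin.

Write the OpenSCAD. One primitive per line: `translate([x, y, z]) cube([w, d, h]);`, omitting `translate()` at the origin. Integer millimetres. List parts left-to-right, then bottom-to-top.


cube([300, 1000, 150]);
translate([300, 0, 0]) cube([300, 1000, 300]);
translate([600, 0, 0]) cube([300, 1000, 450]);
translate([900, 0, 0]) cube([300, 1000, 600]);
translate([1200, 0, 0]) cube([300, 1000, 750]);
translate([1500, 0, 0]) cube([300, 1000, 900]);
translate([1800, 0, 0]) cube([300, 1000, 1050]);
translate([2100, 0, 0]) cube([300, 1000, 1200]);


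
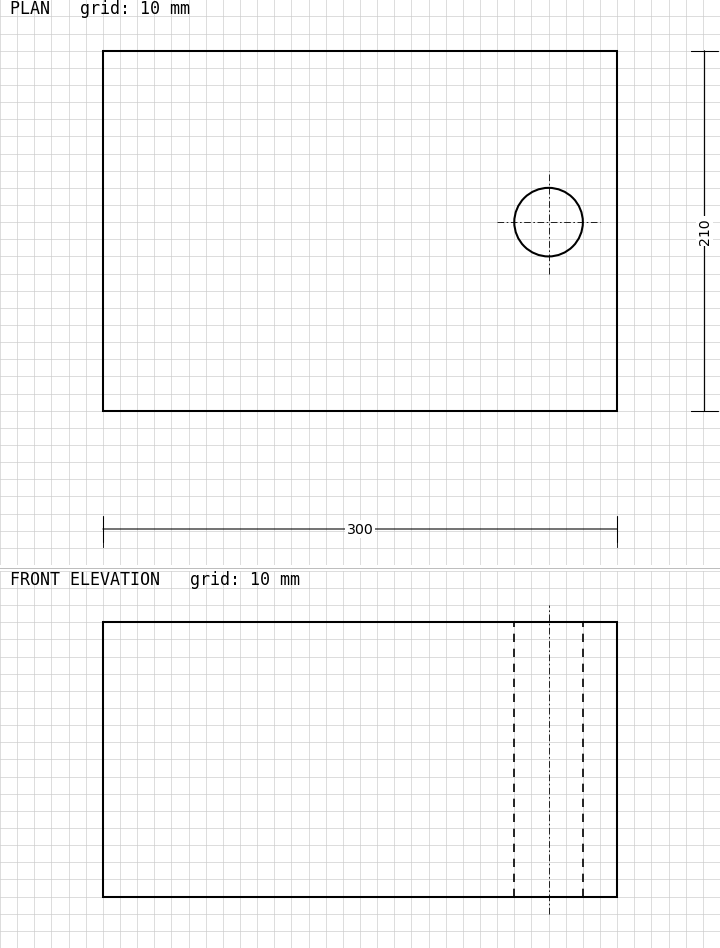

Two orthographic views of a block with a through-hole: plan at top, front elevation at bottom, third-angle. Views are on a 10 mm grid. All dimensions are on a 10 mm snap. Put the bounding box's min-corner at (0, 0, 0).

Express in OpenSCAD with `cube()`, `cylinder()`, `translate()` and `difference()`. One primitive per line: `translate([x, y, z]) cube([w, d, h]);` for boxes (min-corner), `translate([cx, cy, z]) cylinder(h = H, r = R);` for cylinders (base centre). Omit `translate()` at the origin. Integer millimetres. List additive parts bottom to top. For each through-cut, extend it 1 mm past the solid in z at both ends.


difference() {
  cube([300, 210, 160]);
  translate([260, 110, -1]) cylinder(h = 162, r = 20);
}
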